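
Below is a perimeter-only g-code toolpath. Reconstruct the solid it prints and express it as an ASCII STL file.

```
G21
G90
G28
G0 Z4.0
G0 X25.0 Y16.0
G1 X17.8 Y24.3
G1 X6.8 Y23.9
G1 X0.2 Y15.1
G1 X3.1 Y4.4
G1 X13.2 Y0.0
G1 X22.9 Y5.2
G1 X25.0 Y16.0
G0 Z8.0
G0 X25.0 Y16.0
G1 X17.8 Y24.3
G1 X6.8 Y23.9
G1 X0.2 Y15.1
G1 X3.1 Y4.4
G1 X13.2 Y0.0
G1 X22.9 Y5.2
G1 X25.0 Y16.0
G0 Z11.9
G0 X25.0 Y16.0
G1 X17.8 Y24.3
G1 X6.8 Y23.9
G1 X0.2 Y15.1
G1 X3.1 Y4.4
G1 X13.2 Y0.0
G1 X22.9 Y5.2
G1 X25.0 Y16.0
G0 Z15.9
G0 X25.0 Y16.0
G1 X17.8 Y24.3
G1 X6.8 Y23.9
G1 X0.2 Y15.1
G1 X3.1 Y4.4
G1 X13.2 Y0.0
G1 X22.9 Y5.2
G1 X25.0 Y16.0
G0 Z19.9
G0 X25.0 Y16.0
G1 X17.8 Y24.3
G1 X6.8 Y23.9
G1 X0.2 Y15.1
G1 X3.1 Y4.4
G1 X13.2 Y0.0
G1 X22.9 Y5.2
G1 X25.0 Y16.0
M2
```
solid part
  facet normal 0.0000 0.0000 -1.0000
    outer loop
      vertex 6.8 23.9 0.0
      vertex 17.8 24.3 0.0
      vertex 25.0 16.0 0.0
    endloop
  endfacet
  facet normal 0.0000 0.0000 -1.0000
    outer loop
      vertex 0.2 15.1 0.0
      vertex 6.8 23.9 0.0
      vertex 25.0 16.0 0.0
    endloop
  endfacet
  facet normal 0.0000 0.0000 -1.0000
    outer loop
      vertex 3.1 4.4 0.0
      vertex 0.2 15.1 0.0
      vertex 25.0 16.0 0.0
    endloop
  endfacet
  facet normal 0.0000 0.0000 -1.0000
    outer loop
      vertex 13.2 0.0 0.0
      vertex 3.1 4.4 0.0
      vertex 25.0 16.0 0.0
    endloop
  endfacet
  facet normal 0.0000 0.0000 -1.0000
    outer loop
      vertex 22.9 5.2 0.0
      vertex 13.2 0.0 0.0
      vertex 25.0 16.0 0.0
    endloop
  endfacet
  facet normal 0.0000 0.0000 1.0000
    outer loop
      vertex 25.0 16.0 19.9
      vertex 17.8 24.3 19.9
      vertex 6.8 23.9 19.9
    endloop
  endfacet
  facet normal 0.0000 0.0000 1.0000
    outer loop
      vertex 25.0 16.0 19.9
      vertex 6.8 23.9 19.9
      vertex 0.2 15.1 19.9
    endloop
  endfacet
  facet normal 0.0000 0.0000 1.0000
    outer loop
      vertex 25.0 16.0 19.9
      vertex 0.2 15.1 19.9
      vertex 3.1 4.4 19.9
    endloop
  endfacet
  facet normal 0.0000 0.0000 1.0000
    outer loop
      vertex 25.0 16.0 19.9
      vertex 3.1 4.4 19.9
      vertex 13.2 0.0 19.9
    endloop
  endfacet
  facet normal 0.0000 0.0000 1.0000
    outer loop
      vertex 25.0 16.0 19.9
      vertex 13.2 0.0 19.9
      vertex 22.9 5.2 19.9
    endloop
  endfacet
  facet normal 0.7554 0.6553 0.0000
    outer loop
      vertex 25.0 16.0 0.0
      vertex 17.8 24.3 0.0
      vertex 17.8 24.3 19.9
    endloop
  endfacet
  facet normal 0.7554 0.6553 0.0000
    outer loop
      vertex 25.0 16.0 0.0
      vertex 17.8 24.3 19.9
      vertex 25.0 16.0 19.9
    endloop
  endfacet
  facet normal -0.0363 0.9993 0.0000
    outer loop
      vertex 17.8 24.3 0.0
      vertex 6.8 23.9 0.0
      vertex 6.8 23.9 19.9
    endloop
  endfacet
  facet normal -0.0363 0.9993 0.0000
    outer loop
      vertex 17.8 24.3 0.0
      vertex 6.8 23.9 19.9
      vertex 17.8 24.3 19.9
    endloop
  endfacet
  facet normal -0.8000 0.6000 0.0000
    outer loop
      vertex 6.8 23.9 0.0
      vertex 0.2 15.1 0.0
      vertex 0.2 15.1 19.9
    endloop
  endfacet
  facet normal -0.8000 0.6000 0.0000
    outer loop
      vertex 6.8 23.9 0.0
      vertex 0.2 15.1 19.9
      vertex 6.8 23.9 19.9
    endloop
  endfacet
  facet normal -0.9652 -0.2616 0.0000
    outer loop
      vertex 0.2 15.1 0.0
      vertex 3.1 4.4 0.0
      vertex 3.1 4.4 19.9
    endloop
  endfacet
  facet normal -0.9652 -0.2616 0.0000
    outer loop
      vertex 0.2 15.1 0.0
      vertex 3.1 4.4 19.9
      vertex 0.2 15.1 19.9
    endloop
  endfacet
  facet normal -0.3994 -0.9168 0.0000
    outer loop
      vertex 3.1 4.4 0.0
      vertex 13.2 0.0 0.0
      vertex 13.2 0.0 19.9
    endloop
  endfacet
  facet normal -0.3994 -0.9168 0.0000
    outer loop
      vertex 3.1 4.4 0.0
      vertex 13.2 0.0 19.9
      vertex 3.1 4.4 19.9
    endloop
  endfacet
  facet normal 0.4725 -0.8813 0.0000
    outer loop
      vertex 13.2 0.0 0.0
      vertex 22.9 5.2 0.0
      vertex 22.9 5.2 19.9
    endloop
  endfacet
  facet normal 0.4725 -0.8813 0.0000
    outer loop
      vertex 13.2 0.0 0.0
      vertex 22.9 5.2 19.9
      vertex 13.2 0.0 19.9
    endloop
  endfacet
  facet normal 0.9816 -0.1909 0.0000
    outer loop
      vertex 22.9 5.2 0.0
      vertex 25.0 16.0 0.0
      vertex 25.0 16.0 19.9
    endloop
  endfacet
  facet normal 0.9816 -0.1909 0.0000
    outer loop
      vertex 22.9 5.2 0.0
      vertex 25.0 16.0 19.9
      vertex 22.9 5.2 19.9
    endloop
  endfacet
endsolid part

The G0 Z moves step by Δz≈4.0 mm. Every layer's G1 loop is the same polygon, so the solid is a straight extrusion of it from z=0 to z≈19.9. Closing with flat bottom and top caps and triangulating gives 24 facets — a regular 7-sided prism (a cylinder approximated with 7 flat sides), circumscribed radius ≈ 12.7 mm, height ≈ 19.9 mm.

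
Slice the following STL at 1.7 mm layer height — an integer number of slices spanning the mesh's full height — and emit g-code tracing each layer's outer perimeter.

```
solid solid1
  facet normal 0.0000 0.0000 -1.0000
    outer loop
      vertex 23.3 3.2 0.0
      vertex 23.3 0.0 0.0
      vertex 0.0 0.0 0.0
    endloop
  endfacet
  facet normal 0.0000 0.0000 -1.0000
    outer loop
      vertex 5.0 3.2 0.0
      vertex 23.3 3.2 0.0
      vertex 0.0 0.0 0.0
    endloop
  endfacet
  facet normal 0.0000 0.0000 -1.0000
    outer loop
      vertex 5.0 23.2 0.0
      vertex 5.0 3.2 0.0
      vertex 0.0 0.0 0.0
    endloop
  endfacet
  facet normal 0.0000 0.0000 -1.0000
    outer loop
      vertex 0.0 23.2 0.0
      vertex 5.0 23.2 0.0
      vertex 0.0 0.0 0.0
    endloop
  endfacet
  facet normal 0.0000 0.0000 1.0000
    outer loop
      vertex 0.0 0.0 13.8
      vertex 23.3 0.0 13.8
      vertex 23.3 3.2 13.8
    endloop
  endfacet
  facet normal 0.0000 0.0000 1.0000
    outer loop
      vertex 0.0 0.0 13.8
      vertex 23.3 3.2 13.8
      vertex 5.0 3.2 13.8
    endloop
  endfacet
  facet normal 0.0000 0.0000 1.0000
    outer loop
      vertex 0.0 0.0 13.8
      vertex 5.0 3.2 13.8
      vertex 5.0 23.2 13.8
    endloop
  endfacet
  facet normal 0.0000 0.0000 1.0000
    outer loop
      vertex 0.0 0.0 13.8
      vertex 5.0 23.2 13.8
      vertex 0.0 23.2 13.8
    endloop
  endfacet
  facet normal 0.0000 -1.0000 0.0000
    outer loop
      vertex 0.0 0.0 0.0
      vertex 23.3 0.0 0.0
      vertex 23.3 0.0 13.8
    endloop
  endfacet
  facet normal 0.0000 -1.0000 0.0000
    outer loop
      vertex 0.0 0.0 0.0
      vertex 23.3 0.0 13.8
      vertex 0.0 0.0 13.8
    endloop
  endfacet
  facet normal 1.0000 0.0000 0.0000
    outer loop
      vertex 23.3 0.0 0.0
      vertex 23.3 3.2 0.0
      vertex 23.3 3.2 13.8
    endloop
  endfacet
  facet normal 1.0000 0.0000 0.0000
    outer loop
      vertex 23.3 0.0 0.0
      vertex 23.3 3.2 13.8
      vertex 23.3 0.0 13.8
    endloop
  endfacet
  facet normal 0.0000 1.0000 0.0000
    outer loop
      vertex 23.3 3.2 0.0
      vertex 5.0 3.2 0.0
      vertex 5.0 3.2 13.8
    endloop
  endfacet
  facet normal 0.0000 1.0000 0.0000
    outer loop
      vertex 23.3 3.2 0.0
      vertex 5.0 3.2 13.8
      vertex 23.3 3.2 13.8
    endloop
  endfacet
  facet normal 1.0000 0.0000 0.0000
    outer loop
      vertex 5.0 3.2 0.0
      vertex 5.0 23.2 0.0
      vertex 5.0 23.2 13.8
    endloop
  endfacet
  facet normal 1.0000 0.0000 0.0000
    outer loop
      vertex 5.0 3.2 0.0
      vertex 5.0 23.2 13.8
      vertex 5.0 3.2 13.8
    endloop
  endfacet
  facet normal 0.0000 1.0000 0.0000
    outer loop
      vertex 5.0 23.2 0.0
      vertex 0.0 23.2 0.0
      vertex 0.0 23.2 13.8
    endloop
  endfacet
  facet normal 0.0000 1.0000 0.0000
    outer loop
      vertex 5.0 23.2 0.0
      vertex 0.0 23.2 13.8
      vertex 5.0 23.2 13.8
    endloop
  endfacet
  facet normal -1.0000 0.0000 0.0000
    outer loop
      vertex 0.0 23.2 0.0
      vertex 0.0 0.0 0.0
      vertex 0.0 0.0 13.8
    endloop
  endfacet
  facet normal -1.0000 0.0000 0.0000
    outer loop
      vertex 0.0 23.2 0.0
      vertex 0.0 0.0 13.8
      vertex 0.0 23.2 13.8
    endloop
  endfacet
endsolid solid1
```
; perimeter-only toolpath
G21 ; units = mm
G90 ; absolute positioning
G28 ; home
; layer 1
G0 Z1.7
G0 X0.0 Y0.0
G1 X23.3 Y0.0
G1 X23.3 Y3.2
G1 X5.0 Y3.2
G1 X5.0 Y23.2
G1 X0.0 Y23.2
G1 X0.0 Y0.0
; layer 2
G0 Z3.5
G0 X0.0 Y0.0
G1 X23.3 Y0.0
G1 X23.3 Y3.2
G1 X5.0 Y3.2
G1 X5.0 Y23.2
G1 X0.0 Y23.2
G1 X0.0 Y0.0
; layer 3
G0 Z5.2
G0 X0.0 Y0.0
G1 X23.3 Y0.0
G1 X23.3 Y3.2
G1 X5.0 Y3.2
G1 X5.0 Y23.2
G1 X0.0 Y23.2
G1 X0.0 Y0.0
; layer 4
G0 Z6.9
G0 X0.0 Y0.0
G1 X23.3 Y0.0
G1 X23.3 Y3.2
G1 X5.0 Y3.2
G1 X5.0 Y23.2
G1 X0.0 Y23.2
G1 X0.0 Y0.0
; layer 5
G0 Z8.6
G0 X0.0 Y0.0
G1 X23.3 Y0.0
G1 X23.3 Y3.2
G1 X5.0 Y3.2
G1 X5.0 Y23.2
G1 X0.0 Y23.2
G1 X0.0 Y0.0
; layer 6
G0 Z10.4
G0 X0.0 Y0.0
G1 X23.3 Y0.0
G1 X23.3 Y3.2
G1 X5.0 Y3.2
G1 X5.0 Y23.2
G1 X0.0 Y23.2
G1 X0.0 Y0.0
; layer 7
G0 Z12.1
G0 X0.0 Y0.0
G1 X23.3 Y0.0
G1 X23.3 Y3.2
G1 X5.0 Y3.2
G1 X5.0 Y23.2
G1 X0.0 Y23.2
G1 X0.0 Y0.0
; layer 8
G0 Z13.8
G0 X0.0 Y0.0
G1 X23.3 Y0.0
G1 X23.3 Y3.2
G1 X5.0 Y3.2
G1 X5.0 Y23.2
G1 X0.0 Y23.2
G1 X0.0 Y0.0
M2 ; end

The solid is an L-shaped prism: outer 23.3 × 23.2 mm, arm thicknesses ≈ 3.2 mm (horizontal) and 5 mm (vertical), extruded 13.8 mm in z. Slicing at Δz = 1.7 mm — 8 equal slices spanning the solid's height, so layer i sits at z = i·h/8 — gives 8 non-empty perimeters. Each is a 6-segment closed polygon; G0 lifts to the layer z and rapids to the start vertex, then G1 traces the edges.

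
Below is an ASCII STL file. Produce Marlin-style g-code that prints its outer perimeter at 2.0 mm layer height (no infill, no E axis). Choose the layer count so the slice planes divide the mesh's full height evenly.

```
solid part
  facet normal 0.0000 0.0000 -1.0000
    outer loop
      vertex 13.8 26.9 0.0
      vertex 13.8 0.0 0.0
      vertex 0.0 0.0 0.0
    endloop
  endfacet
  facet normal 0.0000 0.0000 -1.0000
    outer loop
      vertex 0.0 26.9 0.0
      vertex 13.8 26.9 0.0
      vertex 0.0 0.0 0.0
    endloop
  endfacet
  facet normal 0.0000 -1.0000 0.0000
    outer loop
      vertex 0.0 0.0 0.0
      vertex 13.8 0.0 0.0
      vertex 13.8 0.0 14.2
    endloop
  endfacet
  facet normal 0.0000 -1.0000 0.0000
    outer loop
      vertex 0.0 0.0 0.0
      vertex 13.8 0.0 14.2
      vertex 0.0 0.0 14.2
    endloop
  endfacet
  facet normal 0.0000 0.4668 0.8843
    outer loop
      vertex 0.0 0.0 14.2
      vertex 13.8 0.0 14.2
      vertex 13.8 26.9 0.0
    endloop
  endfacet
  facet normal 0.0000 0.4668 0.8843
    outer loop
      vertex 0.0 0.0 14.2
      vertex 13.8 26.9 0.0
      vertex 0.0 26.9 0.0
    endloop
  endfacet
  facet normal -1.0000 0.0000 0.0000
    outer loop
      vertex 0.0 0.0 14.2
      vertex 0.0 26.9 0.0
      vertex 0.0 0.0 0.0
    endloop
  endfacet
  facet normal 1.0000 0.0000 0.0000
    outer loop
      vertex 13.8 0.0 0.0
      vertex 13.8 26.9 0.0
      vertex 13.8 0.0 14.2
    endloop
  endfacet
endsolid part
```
; perimeter-only toolpath
G21 ; units = mm
G90 ; absolute positioning
G28 ; home
; layer 1
G0 Z2.0
G0 X0.0 Y0.0
G1 X13.8 Y0.0
G1 X13.8 Y23.1
G1 X0.0 Y23.1
G1 X0.0 Y0.0
; layer 2
G0 Z4.1
G0 X0.0 Y0.0
G1 X13.8 Y0.0
G1 X13.8 Y19.2
G1 X0.0 Y19.2
G1 X0.0 Y0.0
; layer 3
G0 Z6.1
G0 X0.0 Y0.0
G1 X13.8 Y0.0
G1 X13.8 Y15.4
G1 X0.0 Y15.4
G1 X0.0 Y0.0
; layer 4
G0 Z8.1
G0 X0.0 Y0.0
G1 X13.8 Y0.0
G1 X13.8 Y11.5
G1 X0.0 Y11.5
G1 X0.0 Y0.0
; layer 5
G0 Z10.1
G0 X0.0 Y0.0
G1 X13.8 Y0.0
G1 X13.8 Y7.7
G1 X0.0 Y7.7
G1 X0.0 Y0.0
; layer 6
G0 Z12.2
G0 X0.0 Y0.0
G1 X13.8 Y0.0
G1 X13.8 Y3.8
G1 X0.0 Y3.8
G1 X0.0 Y0.0
M2 ; end

The solid is a wedge (ramp): 13.8 × 26.9 mm base, rising to 14.2 mm along the y=0 edge and sloping linearly to z=0 at y=26.9. Slicing at Δz = 2.0 mm — 7 equal slices spanning the solid's height, so layer i sits at z = i·h/7 — gives 6 non-empty perimeters. Each is a 4-segment closed polygon; G0 lifts to the layer z and rapids to the start vertex, then G1 traces the edges. The cross-section shrinks linearly with z (the slice at the apex is degenerate and omitted).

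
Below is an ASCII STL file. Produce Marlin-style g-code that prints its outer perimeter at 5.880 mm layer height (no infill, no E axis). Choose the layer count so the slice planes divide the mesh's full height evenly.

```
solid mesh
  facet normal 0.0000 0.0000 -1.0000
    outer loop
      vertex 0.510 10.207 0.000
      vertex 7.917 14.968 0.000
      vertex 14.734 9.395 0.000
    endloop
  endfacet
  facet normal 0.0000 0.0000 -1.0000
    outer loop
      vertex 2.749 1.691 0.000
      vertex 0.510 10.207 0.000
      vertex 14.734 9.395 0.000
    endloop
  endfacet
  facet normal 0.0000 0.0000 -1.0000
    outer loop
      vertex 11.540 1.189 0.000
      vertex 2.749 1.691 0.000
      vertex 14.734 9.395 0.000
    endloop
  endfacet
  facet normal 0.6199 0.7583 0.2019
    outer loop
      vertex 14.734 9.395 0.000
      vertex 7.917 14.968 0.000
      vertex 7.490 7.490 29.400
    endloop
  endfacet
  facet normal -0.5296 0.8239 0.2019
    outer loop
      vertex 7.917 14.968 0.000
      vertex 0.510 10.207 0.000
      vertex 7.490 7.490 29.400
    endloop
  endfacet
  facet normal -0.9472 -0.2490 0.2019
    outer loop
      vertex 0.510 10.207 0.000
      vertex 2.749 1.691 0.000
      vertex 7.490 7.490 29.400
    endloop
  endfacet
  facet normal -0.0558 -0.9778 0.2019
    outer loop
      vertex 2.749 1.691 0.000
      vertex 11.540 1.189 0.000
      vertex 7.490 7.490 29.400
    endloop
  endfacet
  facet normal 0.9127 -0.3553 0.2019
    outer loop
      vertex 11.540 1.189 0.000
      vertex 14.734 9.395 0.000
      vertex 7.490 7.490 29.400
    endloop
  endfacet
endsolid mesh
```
; perimeter-only toolpath
G21 ; units = mm
G90 ; absolute positioning
G28 ; home
; layer 1
G0 Z5.880
G0 X13.285 Y9.014
G1 X7.832 Y13.472
G1 X1.906 Y9.664
G1 X3.697 Y2.851
G1 X10.730 Y2.449
G1 X13.285 Y9.014
; layer 2
G0 Z11.760
G0 X11.836 Y8.633
G1 X7.746 Y11.977
G1 X3.302 Y9.120
G1 X4.645 Y4.011
G1 X9.920 Y3.709
G1 X11.836 Y8.633
; layer 3
G0 Z17.640
G0 X10.388 Y8.252
G1 X7.661 Y10.481
G1 X4.698 Y8.577
G1 X5.594 Y5.170
G1 X9.110 Y4.970
G1 X10.388 Y8.252
; layer 4
G0 Z23.520
G0 X8.939 Y7.871
G1 X7.575 Y8.986
G1 X6.094 Y8.033
G1 X6.542 Y6.330
G1 X8.300 Y6.230
G1 X8.939 Y7.871
M2 ; end

The solid is a regular 5-sided pyramid, base circumscribed radius ≈ 7.49 mm, apex at z ≈ 29.4 mm. Slicing at Δz = 5.880 mm — 5 equal slices spanning the solid's height, so layer i sits at z = i·h/5 — gives 4 non-empty perimeters. Each is a 5-segment closed polygon; G0 lifts to the layer z and rapids to the start vertex, then G1 traces the edges. The cross-section shrinks linearly with z (the slice at the apex is degenerate and omitted).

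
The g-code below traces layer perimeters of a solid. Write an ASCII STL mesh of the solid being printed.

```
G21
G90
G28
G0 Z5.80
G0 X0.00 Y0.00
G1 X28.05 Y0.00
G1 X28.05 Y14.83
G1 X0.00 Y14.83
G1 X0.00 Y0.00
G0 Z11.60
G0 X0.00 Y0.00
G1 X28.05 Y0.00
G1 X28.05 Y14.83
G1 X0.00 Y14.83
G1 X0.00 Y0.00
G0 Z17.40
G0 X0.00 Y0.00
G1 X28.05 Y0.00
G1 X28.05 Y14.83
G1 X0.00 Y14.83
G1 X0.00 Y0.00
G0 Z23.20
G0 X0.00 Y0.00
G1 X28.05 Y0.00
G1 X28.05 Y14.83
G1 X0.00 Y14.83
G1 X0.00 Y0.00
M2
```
solid part
  facet normal 0.0000 0.0000 -1.0000
    outer loop
      vertex 28.05 14.83 0.00
      vertex 28.05 0.00 0.00
      vertex 0.00 0.00 0.00
    endloop
  endfacet
  facet normal 0.0000 0.0000 -1.0000
    outer loop
      vertex 0.00 14.83 0.00
      vertex 28.05 14.83 0.00
      vertex 0.00 0.00 0.00
    endloop
  endfacet
  facet normal 0.0000 0.0000 1.0000
    outer loop
      vertex 0.00 0.00 23.20
      vertex 28.05 0.00 23.20
      vertex 28.05 14.83 23.20
    endloop
  endfacet
  facet normal 0.0000 0.0000 1.0000
    outer loop
      vertex 0.00 0.00 23.20
      vertex 28.05 14.83 23.20
      vertex 0.00 14.83 23.20
    endloop
  endfacet
  facet normal 0.0000 -1.0000 0.0000
    outer loop
      vertex 0.00 0.00 0.00
      vertex 28.05 0.00 0.00
      vertex 28.05 0.00 23.20
    endloop
  endfacet
  facet normal 0.0000 -1.0000 0.0000
    outer loop
      vertex 0.00 0.00 0.00
      vertex 28.05 0.00 23.20
      vertex 0.00 0.00 23.20
    endloop
  endfacet
  facet normal 0.0000 1.0000 0.0000
    outer loop
      vertex 28.05 14.83 23.20
      vertex 28.05 14.83 0.00
      vertex 0.00 14.83 0.00
    endloop
  endfacet
  facet normal 0.0000 1.0000 0.0000
    outer loop
      vertex 0.00 14.83 23.20
      vertex 28.05 14.83 23.20
      vertex 0.00 14.83 0.00
    endloop
  endfacet
  facet normal -1.0000 0.0000 0.0000
    outer loop
      vertex 0.00 14.83 23.20
      vertex 0.00 14.83 0.00
      vertex 0.00 0.00 0.00
    endloop
  endfacet
  facet normal -1.0000 0.0000 0.0000
    outer loop
      vertex 0.00 0.00 23.20
      vertex 0.00 14.83 23.20
      vertex 0.00 0.00 0.00
    endloop
  endfacet
  facet normal 1.0000 0.0000 0.0000
    outer loop
      vertex 28.05 0.00 0.00
      vertex 28.05 14.83 0.00
      vertex 28.05 14.83 23.20
    endloop
  endfacet
  facet normal 1.0000 0.0000 0.0000
    outer loop
      vertex 28.05 0.00 0.00
      vertex 28.05 14.83 23.20
      vertex 28.05 0.00 23.20
    endloop
  endfacet
endsolid part

The G0 Z moves step by Δz≈5.80 mm. Every layer's G1 loop is the same polygon, so the solid is a straight extrusion of it from z=0 to z≈23.2. Closing with flat bottom and top caps and triangulating gives 12 facets — a rectangular box, roughly 28.1 × 14.8 mm footprint and 23.2 mm tall.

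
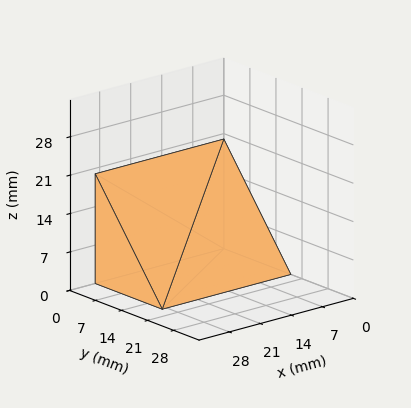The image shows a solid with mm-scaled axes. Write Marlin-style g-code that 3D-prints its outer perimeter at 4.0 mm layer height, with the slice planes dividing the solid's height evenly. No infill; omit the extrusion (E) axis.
Reading the render: the shape is a wedge (ramp): 29 × 18 mm base, rising to 20 mm along the y=0 edge and sloping linearly to z=0 at y=18 (dimensions read to the nearest mm from the axis ticks). For the g-code, the solid's height is divided into equal slices at the stated Δz and each level perimeter traced with G1 moves after a G0 lift.

; perimeter-only toolpath
G21 ; units = mm
G90 ; absolute positioning
G28 ; home
; layer 1
G0 Z4.0
G0 X0.0 Y0.0
G1 X29.0 Y0.0
G1 X29.0 Y14.4
G1 X0.0 Y14.4
G1 X0.0 Y0.0
; layer 2
G0 Z8.0
G0 X0.0 Y0.0
G1 X29.0 Y0.0
G1 X29.0 Y10.8
G1 X0.0 Y10.8
G1 X0.0 Y0.0
; layer 3
G0 Z12.0
G0 X0.0 Y0.0
G1 X29.0 Y0.0
G1 X29.0 Y7.2
G1 X0.0 Y7.2
G1 X0.0 Y0.0
; layer 4
G0 Z16.0
G0 X0.0 Y0.0
G1 X29.0 Y0.0
G1 X29.0 Y3.6
G1 X0.0 Y3.6
G1 X0.0 Y0.0
M2 ; end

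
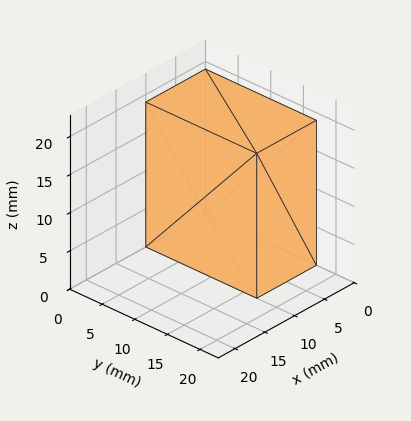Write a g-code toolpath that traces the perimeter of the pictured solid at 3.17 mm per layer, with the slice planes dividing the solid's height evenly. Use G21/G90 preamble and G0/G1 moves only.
Reading the render: the shape is a rectangular box, roughly 10 × 17 mm footprint and 19 mm tall (dimensions read to the nearest mm from the axis ticks). For the g-code, the solid's height is divided into equal slices at the stated Δz and each level perimeter traced with G1 moves after a G0 lift.

; perimeter-only toolpath
G21 ; units = mm
G90 ; absolute positioning
G28 ; home
; layer 1
G0 Z3.17
G0 X0.00 Y0.00
G1 X10.00 Y0.00
G1 X10.00 Y17.00
G1 X0.00 Y17.00
G1 X0.00 Y0.00
; layer 2
G0 Z6.33
G0 X0.00 Y0.00
G1 X10.00 Y0.00
G1 X10.00 Y17.00
G1 X0.00 Y17.00
G1 X0.00 Y0.00
; layer 3
G0 Z9.50
G0 X0.00 Y0.00
G1 X10.00 Y0.00
G1 X10.00 Y17.00
G1 X0.00 Y17.00
G1 X0.00 Y0.00
; layer 4
G0 Z12.67
G0 X0.00 Y0.00
G1 X10.00 Y0.00
G1 X10.00 Y17.00
G1 X0.00 Y17.00
G1 X0.00 Y0.00
; layer 5
G0 Z15.83
G0 X0.00 Y0.00
G1 X10.00 Y0.00
G1 X10.00 Y17.00
G1 X0.00 Y17.00
G1 X0.00 Y0.00
; layer 6
G0 Z19.00
G0 X0.00 Y0.00
G1 X10.00 Y0.00
G1 X10.00 Y17.00
G1 X0.00 Y17.00
G1 X0.00 Y0.00
M2 ; end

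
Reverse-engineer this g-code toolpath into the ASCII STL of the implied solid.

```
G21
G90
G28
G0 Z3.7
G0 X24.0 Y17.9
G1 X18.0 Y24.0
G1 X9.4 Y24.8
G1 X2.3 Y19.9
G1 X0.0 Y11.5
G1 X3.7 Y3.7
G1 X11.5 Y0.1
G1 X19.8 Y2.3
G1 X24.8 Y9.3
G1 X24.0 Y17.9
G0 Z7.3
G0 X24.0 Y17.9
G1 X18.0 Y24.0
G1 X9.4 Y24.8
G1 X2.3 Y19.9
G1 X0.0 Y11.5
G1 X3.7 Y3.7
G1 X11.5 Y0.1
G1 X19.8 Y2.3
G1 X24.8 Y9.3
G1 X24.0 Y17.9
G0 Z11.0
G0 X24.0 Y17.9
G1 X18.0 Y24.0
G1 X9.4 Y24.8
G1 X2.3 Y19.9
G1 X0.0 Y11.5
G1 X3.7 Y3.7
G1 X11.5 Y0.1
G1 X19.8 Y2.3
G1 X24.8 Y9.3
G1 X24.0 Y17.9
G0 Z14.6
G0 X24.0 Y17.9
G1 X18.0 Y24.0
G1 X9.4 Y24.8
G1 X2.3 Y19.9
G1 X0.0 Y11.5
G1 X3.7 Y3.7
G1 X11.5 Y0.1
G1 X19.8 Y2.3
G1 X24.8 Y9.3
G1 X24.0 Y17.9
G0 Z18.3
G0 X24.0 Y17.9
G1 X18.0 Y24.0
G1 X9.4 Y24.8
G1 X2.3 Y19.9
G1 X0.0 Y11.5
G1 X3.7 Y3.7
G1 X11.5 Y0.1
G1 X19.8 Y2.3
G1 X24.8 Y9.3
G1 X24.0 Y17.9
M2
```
solid part
  facet normal 0.0000 0.0000 -1.0000
    outer loop
      vertex 9.4 24.8 0.0
      vertex 18.0 24.0 0.0
      vertex 24.0 17.9 0.0
    endloop
  endfacet
  facet normal 0.0000 0.0000 -1.0000
    outer loop
      vertex 2.3 19.9 0.0
      vertex 9.4 24.8 0.0
      vertex 24.0 17.9 0.0
    endloop
  endfacet
  facet normal 0.0000 0.0000 -1.0000
    outer loop
      vertex 0.0 11.5 0.0
      vertex 2.3 19.9 0.0
      vertex 24.0 17.9 0.0
    endloop
  endfacet
  facet normal 0.0000 0.0000 -1.0000
    outer loop
      vertex 3.7 3.7 0.0
      vertex 0.0 11.5 0.0
      vertex 24.0 17.9 0.0
    endloop
  endfacet
  facet normal 0.0000 0.0000 -1.0000
    outer loop
      vertex 11.5 0.1 0.0
      vertex 3.7 3.7 0.0
      vertex 24.0 17.9 0.0
    endloop
  endfacet
  facet normal 0.0000 0.0000 -1.0000
    outer loop
      vertex 19.8 2.3 0.0
      vertex 11.5 0.1 0.0
      vertex 24.0 17.9 0.0
    endloop
  endfacet
  facet normal 0.0000 0.0000 -1.0000
    outer loop
      vertex 24.8 9.3 0.0
      vertex 19.8 2.3 0.0
      vertex 24.0 17.9 0.0
    endloop
  endfacet
  facet normal 0.0000 0.0000 1.0000
    outer loop
      vertex 24.0 17.9 18.3
      vertex 18.0 24.0 18.3
      vertex 9.4 24.8 18.3
    endloop
  endfacet
  facet normal 0.0000 0.0000 1.0000
    outer loop
      vertex 24.0 17.9 18.3
      vertex 9.4 24.8 18.3
      vertex 2.3 19.9 18.3
    endloop
  endfacet
  facet normal 0.0000 0.0000 1.0000
    outer loop
      vertex 24.0 17.9 18.3
      vertex 2.3 19.9 18.3
      vertex 0.0 11.5 18.3
    endloop
  endfacet
  facet normal 0.0000 0.0000 1.0000
    outer loop
      vertex 24.0 17.9 18.3
      vertex 0.0 11.5 18.3
      vertex 3.7 3.7 18.3
    endloop
  endfacet
  facet normal 0.0000 0.0000 1.0000
    outer loop
      vertex 24.0 17.9 18.3
      vertex 3.7 3.7 18.3
      vertex 11.5 0.1 18.3
    endloop
  endfacet
  facet normal 0.0000 0.0000 1.0000
    outer loop
      vertex 24.0 17.9 18.3
      vertex 11.5 0.1 18.3
      vertex 19.8 2.3 18.3
    endloop
  endfacet
  facet normal 0.0000 0.0000 1.0000
    outer loop
      vertex 24.0 17.9 18.3
      vertex 19.8 2.3 18.3
      vertex 24.8 9.3 18.3
    endloop
  endfacet
  facet normal 0.7129 0.7012 0.0000
    outer loop
      vertex 24.0 17.9 0.0
      vertex 18.0 24.0 0.0
      vertex 18.0 24.0 18.3
    endloop
  endfacet
  facet normal 0.7129 0.7012 0.0000
    outer loop
      vertex 24.0 17.9 0.0
      vertex 18.0 24.0 18.3
      vertex 24.0 17.9 18.3
    endloop
  endfacet
  facet normal 0.0926 0.9957 0.0000
    outer loop
      vertex 18.0 24.0 0.0
      vertex 9.4 24.8 0.0
      vertex 9.4 24.8 18.3
    endloop
  endfacet
  facet normal 0.0926 0.9957 0.0000
    outer loop
      vertex 18.0 24.0 0.0
      vertex 9.4 24.8 18.3
      vertex 18.0 24.0 18.3
    endloop
  endfacet
  facet normal -0.5680 0.8230 0.0000
    outer loop
      vertex 9.4 24.8 0.0
      vertex 2.3 19.9 0.0
      vertex 2.3 19.9 18.3
    endloop
  endfacet
  facet normal -0.5680 0.8230 0.0000
    outer loop
      vertex 9.4 24.8 0.0
      vertex 2.3 19.9 18.3
      vertex 9.4 24.8 18.3
    endloop
  endfacet
  facet normal -0.9645 0.2641 0.0000
    outer loop
      vertex 2.3 19.9 0.0
      vertex 0.0 11.5 0.0
      vertex 0.0 11.5 18.3
    endloop
  endfacet
  facet normal -0.9645 0.2641 0.0000
    outer loop
      vertex 2.3 19.9 0.0
      vertex 0.0 11.5 18.3
      vertex 2.3 19.9 18.3
    endloop
  endfacet
  facet normal -0.9035 -0.4286 0.0000
    outer loop
      vertex 0.0 11.5 0.0
      vertex 3.7 3.7 0.0
      vertex 3.7 3.7 18.3
    endloop
  endfacet
  facet normal -0.9035 -0.4286 0.0000
    outer loop
      vertex 0.0 11.5 0.0
      vertex 3.7 3.7 18.3
      vertex 0.0 11.5 18.3
    endloop
  endfacet
  facet normal -0.4191 -0.9080 0.0000
    outer loop
      vertex 3.7 3.7 0.0
      vertex 11.5 0.1 0.0
      vertex 11.5 0.1 18.3
    endloop
  endfacet
  facet normal -0.4191 -0.9080 0.0000
    outer loop
      vertex 3.7 3.7 0.0
      vertex 11.5 0.1 18.3
      vertex 3.7 3.7 18.3
    endloop
  endfacet
  facet normal 0.2562 -0.9666 0.0000
    outer loop
      vertex 11.5 0.1 0.0
      vertex 19.8 2.3 0.0
      vertex 19.8 2.3 18.3
    endloop
  endfacet
  facet normal 0.2562 -0.9666 0.0000
    outer loop
      vertex 11.5 0.1 0.0
      vertex 19.8 2.3 18.3
      vertex 11.5 0.1 18.3
    endloop
  endfacet
  facet normal 0.8137 -0.5812 0.0000
    outer loop
      vertex 19.8 2.3 0.0
      vertex 24.8 9.3 0.0
      vertex 24.8 9.3 18.3
    endloop
  endfacet
  facet normal 0.8137 -0.5812 0.0000
    outer loop
      vertex 19.8 2.3 0.0
      vertex 24.8 9.3 18.3
      vertex 19.8 2.3 18.3
    endloop
  endfacet
  facet normal 0.9957 0.0926 0.0000
    outer loop
      vertex 24.8 9.3 0.0
      vertex 24.0 17.9 0.0
      vertex 24.0 17.9 18.3
    endloop
  endfacet
  facet normal 0.9957 0.0926 0.0000
    outer loop
      vertex 24.8 9.3 0.0
      vertex 24.0 17.9 18.3
      vertex 24.8 9.3 18.3
    endloop
  endfacet
endsolid part

The G0 Z moves step by Δz≈3.7 mm. Every layer's G1 loop is the same polygon, so the solid is a straight extrusion of it from z=0 to z≈18.3. Closing with flat bottom and top caps and triangulating gives 32 facets — a regular 9-sided prism (a cylinder approximated with 9 flat sides), circumscribed radius ≈ 12.6 mm, height ≈ 18.3 mm.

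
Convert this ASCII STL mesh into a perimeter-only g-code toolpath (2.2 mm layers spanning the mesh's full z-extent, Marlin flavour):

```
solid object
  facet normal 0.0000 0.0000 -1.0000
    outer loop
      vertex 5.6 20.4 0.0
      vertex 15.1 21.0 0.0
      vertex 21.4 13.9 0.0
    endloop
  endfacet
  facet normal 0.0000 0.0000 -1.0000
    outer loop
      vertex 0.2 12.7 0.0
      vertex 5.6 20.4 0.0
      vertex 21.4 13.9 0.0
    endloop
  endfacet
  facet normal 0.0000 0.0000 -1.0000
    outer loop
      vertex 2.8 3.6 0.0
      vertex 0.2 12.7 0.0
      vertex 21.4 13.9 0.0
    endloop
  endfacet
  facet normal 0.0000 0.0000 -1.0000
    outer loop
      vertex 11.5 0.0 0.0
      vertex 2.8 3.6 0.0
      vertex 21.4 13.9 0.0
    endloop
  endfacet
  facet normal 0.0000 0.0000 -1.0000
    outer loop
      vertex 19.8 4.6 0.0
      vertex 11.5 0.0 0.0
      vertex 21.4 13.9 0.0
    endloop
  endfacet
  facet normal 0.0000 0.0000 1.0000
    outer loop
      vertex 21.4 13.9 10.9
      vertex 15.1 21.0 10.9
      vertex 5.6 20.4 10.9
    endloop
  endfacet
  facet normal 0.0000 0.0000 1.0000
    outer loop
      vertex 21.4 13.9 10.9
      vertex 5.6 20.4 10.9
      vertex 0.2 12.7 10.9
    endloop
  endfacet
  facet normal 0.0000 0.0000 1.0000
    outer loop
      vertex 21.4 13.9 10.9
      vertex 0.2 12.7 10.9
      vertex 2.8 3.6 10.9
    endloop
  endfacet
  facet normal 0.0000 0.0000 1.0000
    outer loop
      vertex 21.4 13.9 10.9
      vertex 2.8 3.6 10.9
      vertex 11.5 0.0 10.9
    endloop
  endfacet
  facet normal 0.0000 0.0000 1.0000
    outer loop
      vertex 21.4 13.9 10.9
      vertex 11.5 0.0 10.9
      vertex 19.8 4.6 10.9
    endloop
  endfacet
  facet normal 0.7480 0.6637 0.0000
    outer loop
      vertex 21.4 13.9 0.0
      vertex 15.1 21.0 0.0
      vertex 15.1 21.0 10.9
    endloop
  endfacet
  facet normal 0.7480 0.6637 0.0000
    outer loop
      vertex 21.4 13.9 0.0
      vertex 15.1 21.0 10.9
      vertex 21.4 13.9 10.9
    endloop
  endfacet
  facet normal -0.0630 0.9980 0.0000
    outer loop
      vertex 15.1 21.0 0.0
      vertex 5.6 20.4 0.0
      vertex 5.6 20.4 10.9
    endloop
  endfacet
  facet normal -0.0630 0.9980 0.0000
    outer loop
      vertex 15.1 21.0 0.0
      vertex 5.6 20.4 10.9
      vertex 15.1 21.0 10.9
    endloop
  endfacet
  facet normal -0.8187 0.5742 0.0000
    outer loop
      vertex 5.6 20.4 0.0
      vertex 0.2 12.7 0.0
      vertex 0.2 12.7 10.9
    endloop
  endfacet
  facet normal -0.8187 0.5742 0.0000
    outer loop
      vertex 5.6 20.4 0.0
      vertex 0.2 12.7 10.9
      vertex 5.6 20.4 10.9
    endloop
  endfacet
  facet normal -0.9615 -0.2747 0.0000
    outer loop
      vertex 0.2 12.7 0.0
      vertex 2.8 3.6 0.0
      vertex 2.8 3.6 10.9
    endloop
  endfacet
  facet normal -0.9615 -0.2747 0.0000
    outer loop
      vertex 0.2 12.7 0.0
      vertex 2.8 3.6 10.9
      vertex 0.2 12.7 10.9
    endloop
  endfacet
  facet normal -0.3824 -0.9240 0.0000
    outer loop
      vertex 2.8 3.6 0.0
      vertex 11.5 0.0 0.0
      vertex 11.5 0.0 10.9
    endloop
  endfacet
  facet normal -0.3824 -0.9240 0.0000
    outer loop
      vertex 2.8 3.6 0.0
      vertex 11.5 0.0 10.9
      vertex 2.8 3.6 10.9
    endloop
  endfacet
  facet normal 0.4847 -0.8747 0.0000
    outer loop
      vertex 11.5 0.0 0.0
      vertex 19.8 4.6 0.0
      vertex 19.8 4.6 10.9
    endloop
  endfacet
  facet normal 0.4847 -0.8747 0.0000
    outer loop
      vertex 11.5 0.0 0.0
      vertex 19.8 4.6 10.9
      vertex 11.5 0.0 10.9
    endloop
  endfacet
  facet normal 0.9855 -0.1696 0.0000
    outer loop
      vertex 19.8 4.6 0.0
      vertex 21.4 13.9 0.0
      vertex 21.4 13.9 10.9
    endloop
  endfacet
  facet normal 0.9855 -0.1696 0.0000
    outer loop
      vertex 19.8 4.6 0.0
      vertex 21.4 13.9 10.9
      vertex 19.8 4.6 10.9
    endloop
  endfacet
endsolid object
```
; perimeter-only toolpath
G21 ; units = mm
G90 ; absolute positioning
G28 ; home
; layer 1
G0 Z2.2
G0 X21.4 Y13.9
G1 X15.1 Y21.0
G1 X5.6 Y20.4
G1 X0.2 Y12.7
G1 X2.8 Y3.6
G1 X11.5 Y0.0
G1 X19.8 Y4.6
G1 X21.4 Y13.9
; layer 2
G0 Z4.4
G0 X21.4 Y13.9
G1 X15.1 Y21.0
G1 X5.6 Y20.4
G1 X0.2 Y12.7
G1 X2.8 Y3.6
G1 X11.5 Y0.0
G1 X19.8 Y4.6
G1 X21.4 Y13.9
; layer 3
G0 Z6.5
G0 X21.4 Y13.9
G1 X15.1 Y21.0
G1 X5.6 Y20.4
G1 X0.2 Y12.7
G1 X2.8 Y3.6
G1 X11.5 Y0.0
G1 X19.8 Y4.6
G1 X21.4 Y13.9
; layer 4
G0 Z8.7
G0 X21.4 Y13.9
G1 X15.1 Y21.0
G1 X5.6 Y20.4
G1 X0.2 Y12.7
G1 X2.8 Y3.6
G1 X11.5 Y0.0
G1 X19.8 Y4.6
G1 X21.4 Y13.9
; layer 5
G0 Z10.9
G0 X21.4 Y13.9
G1 X15.1 Y21.0
G1 X5.6 Y20.4
G1 X0.2 Y12.7
G1 X2.8 Y3.6
G1 X11.5 Y0.0
G1 X19.8 Y4.6
G1 X21.4 Y13.9
M2 ; end

The solid is a regular 7-sided prism (a cylinder approximated with 7 flat sides), circumscribed radius ≈ 10.9 mm, height ≈ 10.9 mm. Slicing at Δz = 2.2 mm — 5 equal slices spanning the solid's height, so layer i sits at z = i·h/5 — gives 5 non-empty perimeters. Each is a 7-segment closed polygon; G0 lifts to the layer z and rapids to the start vertex, then G1 traces the edges.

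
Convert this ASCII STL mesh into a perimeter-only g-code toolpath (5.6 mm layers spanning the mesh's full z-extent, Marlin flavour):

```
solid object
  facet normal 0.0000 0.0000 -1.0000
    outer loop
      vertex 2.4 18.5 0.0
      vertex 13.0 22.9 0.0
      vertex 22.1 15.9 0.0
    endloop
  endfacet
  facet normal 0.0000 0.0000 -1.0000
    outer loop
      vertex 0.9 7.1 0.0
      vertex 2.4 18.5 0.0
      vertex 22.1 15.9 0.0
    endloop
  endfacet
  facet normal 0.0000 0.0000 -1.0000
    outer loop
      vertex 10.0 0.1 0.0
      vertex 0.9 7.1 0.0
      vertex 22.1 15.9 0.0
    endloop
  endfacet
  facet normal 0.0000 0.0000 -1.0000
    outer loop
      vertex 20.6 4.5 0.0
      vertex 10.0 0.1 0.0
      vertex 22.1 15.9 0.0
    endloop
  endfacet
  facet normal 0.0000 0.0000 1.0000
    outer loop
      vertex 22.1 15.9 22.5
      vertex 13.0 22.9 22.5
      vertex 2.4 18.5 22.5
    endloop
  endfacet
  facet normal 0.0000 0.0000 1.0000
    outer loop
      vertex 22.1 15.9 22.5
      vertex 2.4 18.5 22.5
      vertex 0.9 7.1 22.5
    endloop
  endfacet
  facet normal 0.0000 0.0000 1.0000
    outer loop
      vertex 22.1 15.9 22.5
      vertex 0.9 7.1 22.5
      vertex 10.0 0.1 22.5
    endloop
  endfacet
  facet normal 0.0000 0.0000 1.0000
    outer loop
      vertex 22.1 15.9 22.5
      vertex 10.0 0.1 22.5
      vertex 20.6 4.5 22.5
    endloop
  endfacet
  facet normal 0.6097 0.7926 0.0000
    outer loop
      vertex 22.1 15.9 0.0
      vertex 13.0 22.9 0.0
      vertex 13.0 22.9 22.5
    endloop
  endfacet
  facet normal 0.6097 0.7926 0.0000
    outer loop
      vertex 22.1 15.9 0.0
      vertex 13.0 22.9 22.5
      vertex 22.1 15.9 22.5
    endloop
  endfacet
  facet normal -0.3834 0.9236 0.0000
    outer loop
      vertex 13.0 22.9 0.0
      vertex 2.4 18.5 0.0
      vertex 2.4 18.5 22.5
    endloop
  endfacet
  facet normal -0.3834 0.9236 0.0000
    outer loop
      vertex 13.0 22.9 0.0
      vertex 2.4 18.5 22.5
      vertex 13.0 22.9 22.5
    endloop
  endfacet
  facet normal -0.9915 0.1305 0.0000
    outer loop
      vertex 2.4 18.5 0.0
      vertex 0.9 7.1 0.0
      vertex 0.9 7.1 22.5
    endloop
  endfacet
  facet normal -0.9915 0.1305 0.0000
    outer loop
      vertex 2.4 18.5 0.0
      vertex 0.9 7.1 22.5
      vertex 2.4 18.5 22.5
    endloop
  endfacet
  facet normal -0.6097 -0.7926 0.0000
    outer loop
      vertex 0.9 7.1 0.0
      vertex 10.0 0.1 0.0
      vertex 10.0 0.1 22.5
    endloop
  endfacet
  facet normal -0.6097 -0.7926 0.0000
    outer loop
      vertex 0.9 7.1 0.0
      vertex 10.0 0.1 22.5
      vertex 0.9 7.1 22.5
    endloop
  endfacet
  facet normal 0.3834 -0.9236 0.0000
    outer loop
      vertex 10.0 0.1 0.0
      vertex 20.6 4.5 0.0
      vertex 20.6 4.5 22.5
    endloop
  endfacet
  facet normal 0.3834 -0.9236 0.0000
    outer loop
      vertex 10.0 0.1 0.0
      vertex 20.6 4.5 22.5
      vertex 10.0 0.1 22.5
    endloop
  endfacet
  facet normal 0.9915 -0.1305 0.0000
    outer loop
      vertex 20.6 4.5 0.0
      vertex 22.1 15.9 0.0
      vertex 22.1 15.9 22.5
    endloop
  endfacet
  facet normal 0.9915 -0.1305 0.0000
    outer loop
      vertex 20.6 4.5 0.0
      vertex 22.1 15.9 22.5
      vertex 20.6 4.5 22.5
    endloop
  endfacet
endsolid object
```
; perimeter-only toolpath
G21 ; units = mm
G90 ; absolute positioning
G28 ; home
; layer 1
G0 Z5.6
G0 X22.1 Y15.9
G1 X13.0 Y22.9
G1 X2.4 Y18.5
G1 X0.9 Y7.1
G1 X10.0 Y0.1
G1 X20.6 Y4.5
G1 X22.1 Y15.9
; layer 2
G0 Z11.2
G0 X22.1 Y15.9
G1 X13.0 Y22.9
G1 X2.4 Y18.5
G1 X0.9 Y7.1
G1 X10.0 Y0.1
G1 X20.6 Y4.5
G1 X22.1 Y15.9
; layer 3
G0 Z16.9
G0 X22.1 Y15.9
G1 X13.0 Y22.9
G1 X2.4 Y18.5
G1 X0.9 Y7.1
G1 X10.0 Y0.1
G1 X20.6 Y4.5
G1 X22.1 Y15.9
; layer 4
G0 Z22.5
G0 X22.1 Y15.9
G1 X13.0 Y22.9
G1 X2.4 Y18.5
G1 X0.9 Y7.1
G1 X10.0 Y0.1
G1 X20.6 Y4.5
G1 X22.1 Y15.9
M2 ; end

The solid is a regular 6-sided prism (a cylinder approximated with 6 flat sides), circumscribed radius ≈ 11.5 mm, height ≈ 22.5 mm. Slicing at Δz = 5.6 mm — 4 equal slices spanning the solid's height, so layer i sits at z = i·h/4 — gives 4 non-empty perimeters. Each is a 6-segment closed polygon; G0 lifts to the layer z and rapids to the start vertex, then G1 traces the edges.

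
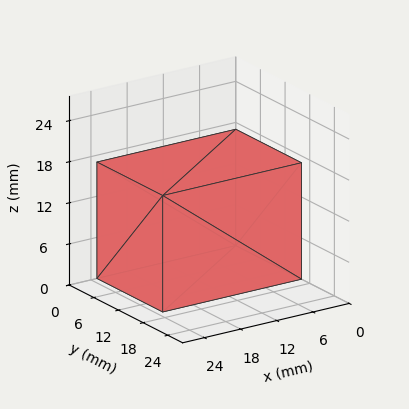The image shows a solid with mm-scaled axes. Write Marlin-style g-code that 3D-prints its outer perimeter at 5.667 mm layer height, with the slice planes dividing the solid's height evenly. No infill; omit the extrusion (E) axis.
Reading the render: the shape is a rectangular box, roughly 23 × 16 mm footprint and 17 mm tall (dimensions read to the nearest mm from the axis ticks). For the g-code, the solid's height is divided into equal slices at the stated Δz and each level perimeter traced with G1 moves after a G0 lift.

; perimeter-only toolpath
G21 ; units = mm
G90 ; absolute positioning
G28 ; home
; layer 1
G0 Z5.667
G0 X0.000 Y0.000
G1 X23.000 Y0.000
G1 X23.000 Y16.000
G1 X0.000 Y16.000
G1 X0.000 Y0.000
; layer 2
G0 Z11.333
G0 X0.000 Y0.000
G1 X23.000 Y0.000
G1 X23.000 Y16.000
G1 X0.000 Y16.000
G1 X0.000 Y0.000
; layer 3
G0 Z17.000
G0 X0.000 Y0.000
G1 X23.000 Y0.000
G1 X23.000 Y16.000
G1 X0.000 Y16.000
G1 X0.000 Y0.000
M2 ; end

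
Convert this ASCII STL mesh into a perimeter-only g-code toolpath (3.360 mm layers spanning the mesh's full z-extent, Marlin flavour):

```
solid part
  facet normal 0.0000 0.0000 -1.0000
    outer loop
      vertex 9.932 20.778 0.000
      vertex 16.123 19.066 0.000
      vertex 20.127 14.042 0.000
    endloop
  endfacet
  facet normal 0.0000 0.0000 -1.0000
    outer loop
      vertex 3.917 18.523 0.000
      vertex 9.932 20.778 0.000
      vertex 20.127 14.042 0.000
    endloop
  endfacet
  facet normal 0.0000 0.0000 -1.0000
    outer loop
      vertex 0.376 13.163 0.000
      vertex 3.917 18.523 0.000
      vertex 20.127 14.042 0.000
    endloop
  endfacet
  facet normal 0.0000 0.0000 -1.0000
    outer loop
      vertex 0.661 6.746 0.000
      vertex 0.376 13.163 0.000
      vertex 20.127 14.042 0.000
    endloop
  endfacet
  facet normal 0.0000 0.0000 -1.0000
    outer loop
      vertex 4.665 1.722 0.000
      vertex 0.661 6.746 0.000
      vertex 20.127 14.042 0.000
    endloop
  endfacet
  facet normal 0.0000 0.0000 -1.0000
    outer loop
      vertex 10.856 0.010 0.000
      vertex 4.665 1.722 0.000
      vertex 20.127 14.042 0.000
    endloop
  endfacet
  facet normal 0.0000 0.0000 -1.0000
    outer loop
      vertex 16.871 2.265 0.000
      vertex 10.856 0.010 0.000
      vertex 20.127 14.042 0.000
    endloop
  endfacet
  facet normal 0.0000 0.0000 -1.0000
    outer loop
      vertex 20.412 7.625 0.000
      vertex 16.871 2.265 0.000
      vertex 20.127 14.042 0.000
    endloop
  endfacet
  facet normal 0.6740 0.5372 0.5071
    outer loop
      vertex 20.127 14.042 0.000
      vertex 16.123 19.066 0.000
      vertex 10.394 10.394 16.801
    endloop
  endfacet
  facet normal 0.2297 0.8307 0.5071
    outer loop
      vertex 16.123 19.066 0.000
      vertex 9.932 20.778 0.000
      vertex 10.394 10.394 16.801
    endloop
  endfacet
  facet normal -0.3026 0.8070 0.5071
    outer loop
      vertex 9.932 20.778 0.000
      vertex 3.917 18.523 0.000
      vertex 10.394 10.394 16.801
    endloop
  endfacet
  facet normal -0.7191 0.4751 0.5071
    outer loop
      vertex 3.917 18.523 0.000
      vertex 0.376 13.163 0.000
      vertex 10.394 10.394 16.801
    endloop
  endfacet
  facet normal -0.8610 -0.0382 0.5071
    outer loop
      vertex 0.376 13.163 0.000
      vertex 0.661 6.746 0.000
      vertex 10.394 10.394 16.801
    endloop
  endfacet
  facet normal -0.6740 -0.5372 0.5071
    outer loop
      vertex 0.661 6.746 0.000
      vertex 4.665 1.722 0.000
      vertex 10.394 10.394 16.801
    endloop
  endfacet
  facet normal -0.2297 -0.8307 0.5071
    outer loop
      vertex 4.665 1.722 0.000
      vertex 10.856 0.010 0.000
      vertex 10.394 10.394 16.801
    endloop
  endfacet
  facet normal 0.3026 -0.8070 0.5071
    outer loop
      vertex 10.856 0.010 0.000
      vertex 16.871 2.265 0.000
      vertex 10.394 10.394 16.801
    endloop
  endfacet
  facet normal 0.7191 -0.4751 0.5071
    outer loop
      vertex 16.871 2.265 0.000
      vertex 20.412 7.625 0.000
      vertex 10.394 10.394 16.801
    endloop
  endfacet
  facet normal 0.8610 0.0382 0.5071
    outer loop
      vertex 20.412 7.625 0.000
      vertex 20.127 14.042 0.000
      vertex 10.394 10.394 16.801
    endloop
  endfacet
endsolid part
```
; perimeter-only toolpath
G21 ; units = mm
G90 ; absolute positioning
G28 ; home
; layer 1
G0 Z3.360
G0 X18.180 Y13.312
G1 X14.977 Y17.332
G1 X10.024 Y18.701
G1 X5.212 Y16.897
G1 X2.380 Y12.609
G1 X2.608 Y7.476
G1 X5.811 Y3.456
G1 X10.764 Y2.087
G1 X15.576 Y3.891
G1 X18.408 Y8.179
G1 X18.180 Y13.312
; layer 2
G0 Z6.720
G0 X16.234 Y12.583
G1 X13.831 Y15.597
G1 X10.117 Y16.624
G1 X6.508 Y15.271
G1 X4.383 Y12.055
G1 X4.554 Y8.205
G1 X6.957 Y5.191
G1 X10.671 Y4.164
G1 X14.280 Y5.517
G1 X16.405 Y8.733
G1 X16.234 Y12.583
; layer 3
G0 Z10.081
G0 X14.287 Y11.853
G1 X12.686 Y13.863
G1 X10.209 Y14.548
G1 X7.803 Y13.646
G1 X6.387 Y11.502
G1 X6.501 Y8.935
G1 X8.102 Y6.925
G1 X10.579 Y6.240
G1 X12.985 Y7.142
G1 X14.401 Y9.286
G1 X14.287 Y11.853
; layer 4
G0 Z13.441
G0 X12.341 Y11.124
G1 X11.540 Y12.128
G1 X10.302 Y12.471
G1 X9.099 Y12.020
G1 X8.390 Y10.948
G1 X8.447 Y9.664
G1 X9.248 Y8.660
G1 X10.486 Y8.317
G1 X11.689 Y8.768
G1 X12.398 Y9.840
G1 X12.341 Y11.124
M2 ; end

The solid is a regular 10-sided pyramid, base circumscribed radius ≈ 10.4 mm, apex at z ≈ 16.8 mm. Slicing at Δz = 3.360 mm — 5 equal slices spanning the solid's height, so layer i sits at z = i·h/5 — gives 4 non-empty perimeters. Each is a 10-segment closed polygon; G0 lifts to the layer z and rapids to the start vertex, then G1 traces the edges. The cross-section shrinks linearly with z (the slice at the apex is degenerate and omitted).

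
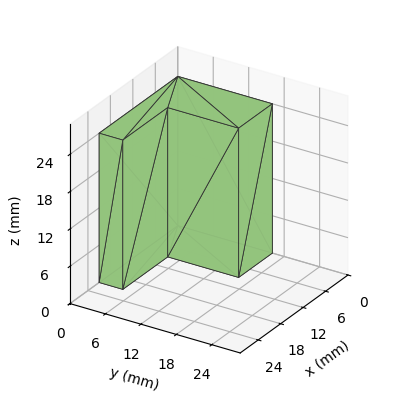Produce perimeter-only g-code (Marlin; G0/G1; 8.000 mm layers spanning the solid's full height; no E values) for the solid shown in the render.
Reading the render: the shape is an L-shaped prism: outer 21 × 16 mm, arm thicknesses ≈ 4 mm (horizontal) and 9 mm (vertical), extruded 24 mm in z (dimensions read to the nearest mm from the axis ticks). For the g-code, the solid's height is divided into equal slices at the stated Δz and each level perimeter traced with G1 moves after a G0 lift.

; perimeter-only toolpath
G21 ; units = mm
G90 ; absolute positioning
G28 ; home
; layer 1
G0 Z8.000
G0 X0.000 Y0.000
G1 X21.000 Y0.000
G1 X21.000 Y4.000
G1 X9.000 Y4.000
G1 X9.000 Y16.000
G1 X0.000 Y16.000
G1 X0.000 Y0.000
; layer 2
G0 Z16.000
G0 X0.000 Y0.000
G1 X21.000 Y0.000
G1 X21.000 Y4.000
G1 X9.000 Y4.000
G1 X9.000 Y16.000
G1 X0.000 Y16.000
G1 X0.000 Y0.000
; layer 3
G0 Z24.000
G0 X0.000 Y0.000
G1 X21.000 Y0.000
G1 X21.000 Y4.000
G1 X9.000 Y4.000
G1 X9.000 Y16.000
G1 X0.000 Y16.000
G1 X0.000 Y0.000
M2 ; end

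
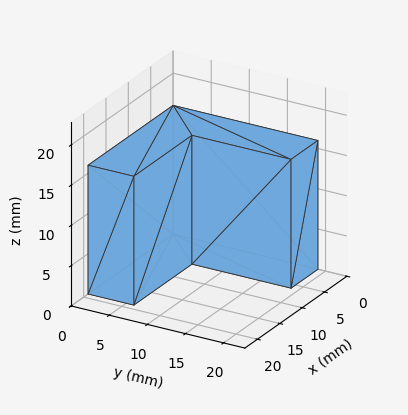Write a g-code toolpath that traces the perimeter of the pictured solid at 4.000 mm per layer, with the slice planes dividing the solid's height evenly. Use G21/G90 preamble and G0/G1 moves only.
Reading the render: the shape is an L-shaped prism: outer 19 × 19 mm, arm thicknesses ≈ 6 mm (horizontal) and 6 mm (vertical), extruded 16 mm in z (dimensions read to the nearest mm from the axis ticks). For the g-code, the solid's height is divided into equal slices at the stated Δz and each level perimeter traced with G1 moves after a G0 lift.

; perimeter-only toolpath
G21 ; units = mm
G90 ; absolute positioning
G28 ; home
; layer 1
G0 Z4.000
G0 X0.000 Y0.000
G1 X19.000 Y0.000
G1 X19.000 Y6.000
G1 X6.000 Y6.000
G1 X6.000 Y19.000
G1 X0.000 Y19.000
G1 X0.000 Y0.000
; layer 2
G0 Z8.000
G0 X0.000 Y0.000
G1 X19.000 Y0.000
G1 X19.000 Y6.000
G1 X6.000 Y6.000
G1 X6.000 Y19.000
G1 X0.000 Y19.000
G1 X0.000 Y0.000
; layer 3
G0 Z12.000
G0 X0.000 Y0.000
G1 X19.000 Y0.000
G1 X19.000 Y6.000
G1 X6.000 Y6.000
G1 X6.000 Y19.000
G1 X0.000 Y19.000
G1 X0.000 Y0.000
; layer 4
G0 Z16.000
G0 X0.000 Y0.000
G1 X19.000 Y0.000
G1 X19.000 Y6.000
G1 X6.000 Y6.000
G1 X6.000 Y19.000
G1 X0.000 Y19.000
G1 X0.000 Y0.000
M2 ; end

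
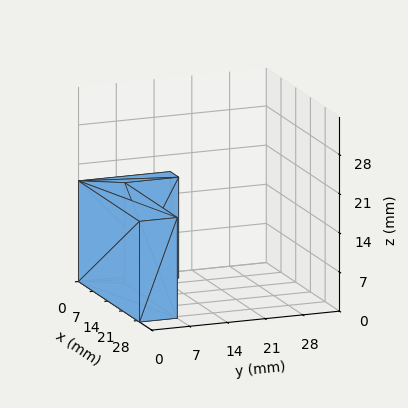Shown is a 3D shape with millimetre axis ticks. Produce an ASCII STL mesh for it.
Reading the render: the shape is an L-shaped prism: outer 29 × 17 mm, arm thicknesses ≈ 7 mm (horizontal) and 4 mm (vertical), extruded 18 mm in z (dimensions read to the nearest mm from the axis ticks). For the STL, each face is triangulated and given an outward normal.

solid part
  facet normal 0.0000 0.0000 -1.0000
    outer loop
      vertex 29.00 7.00 0.00
      vertex 29.00 0.00 0.00
      vertex 0.00 0.00 0.00
    endloop
  endfacet
  facet normal 0.0000 0.0000 -1.0000
    outer loop
      vertex 4.00 7.00 0.00
      vertex 29.00 7.00 0.00
      vertex 0.00 0.00 0.00
    endloop
  endfacet
  facet normal 0.0000 0.0000 -1.0000
    outer loop
      vertex 4.00 17.00 0.00
      vertex 4.00 7.00 0.00
      vertex 0.00 0.00 0.00
    endloop
  endfacet
  facet normal 0.0000 0.0000 -1.0000
    outer loop
      vertex 0.00 17.00 0.00
      vertex 4.00 17.00 0.00
      vertex 0.00 0.00 0.00
    endloop
  endfacet
  facet normal 0.0000 0.0000 1.0000
    outer loop
      vertex 0.00 0.00 18.00
      vertex 29.00 0.00 18.00
      vertex 29.00 7.00 18.00
    endloop
  endfacet
  facet normal 0.0000 0.0000 1.0000
    outer loop
      vertex 0.00 0.00 18.00
      vertex 29.00 7.00 18.00
      vertex 4.00 7.00 18.00
    endloop
  endfacet
  facet normal 0.0000 0.0000 1.0000
    outer loop
      vertex 0.00 0.00 18.00
      vertex 4.00 7.00 18.00
      vertex 4.00 17.00 18.00
    endloop
  endfacet
  facet normal 0.0000 0.0000 1.0000
    outer loop
      vertex 0.00 0.00 18.00
      vertex 4.00 17.00 18.00
      vertex 0.00 17.00 18.00
    endloop
  endfacet
  facet normal 0.0000 -1.0000 0.0000
    outer loop
      vertex 0.00 0.00 0.00
      vertex 29.00 0.00 0.00
      vertex 29.00 0.00 18.00
    endloop
  endfacet
  facet normal 0.0000 -1.0000 0.0000
    outer loop
      vertex 0.00 0.00 0.00
      vertex 29.00 0.00 18.00
      vertex 0.00 0.00 18.00
    endloop
  endfacet
  facet normal 1.0000 0.0000 0.0000
    outer loop
      vertex 29.00 0.00 0.00
      vertex 29.00 7.00 0.00
      vertex 29.00 7.00 18.00
    endloop
  endfacet
  facet normal 1.0000 0.0000 0.0000
    outer loop
      vertex 29.00 0.00 0.00
      vertex 29.00 7.00 18.00
      vertex 29.00 0.00 18.00
    endloop
  endfacet
  facet normal 0.0000 1.0000 0.0000
    outer loop
      vertex 29.00 7.00 0.00
      vertex 4.00 7.00 0.00
      vertex 4.00 7.00 18.00
    endloop
  endfacet
  facet normal 0.0000 1.0000 0.0000
    outer loop
      vertex 29.00 7.00 0.00
      vertex 4.00 7.00 18.00
      vertex 29.00 7.00 18.00
    endloop
  endfacet
  facet normal 1.0000 0.0000 0.0000
    outer loop
      vertex 4.00 7.00 0.00
      vertex 4.00 17.00 0.00
      vertex 4.00 17.00 18.00
    endloop
  endfacet
  facet normal 1.0000 0.0000 0.0000
    outer loop
      vertex 4.00 7.00 0.00
      vertex 4.00 17.00 18.00
      vertex 4.00 7.00 18.00
    endloop
  endfacet
  facet normal 0.0000 1.0000 0.0000
    outer loop
      vertex 4.00 17.00 0.00
      vertex 0.00 17.00 0.00
      vertex 0.00 17.00 18.00
    endloop
  endfacet
  facet normal 0.0000 1.0000 0.0000
    outer loop
      vertex 4.00 17.00 0.00
      vertex 0.00 17.00 18.00
      vertex 4.00 17.00 18.00
    endloop
  endfacet
  facet normal -1.0000 0.0000 0.0000
    outer loop
      vertex 0.00 17.00 0.00
      vertex 0.00 0.00 0.00
      vertex 0.00 0.00 18.00
    endloop
  endfacet
  facet normal -1.0000 0.0000 0.0000
    outer loop
      vertex 0.00 17.00 0.00
      vertex 0.00 0.00 18.00
      vertex 0.00 17.00 18.00
    endloop
  endfacet
endsolid part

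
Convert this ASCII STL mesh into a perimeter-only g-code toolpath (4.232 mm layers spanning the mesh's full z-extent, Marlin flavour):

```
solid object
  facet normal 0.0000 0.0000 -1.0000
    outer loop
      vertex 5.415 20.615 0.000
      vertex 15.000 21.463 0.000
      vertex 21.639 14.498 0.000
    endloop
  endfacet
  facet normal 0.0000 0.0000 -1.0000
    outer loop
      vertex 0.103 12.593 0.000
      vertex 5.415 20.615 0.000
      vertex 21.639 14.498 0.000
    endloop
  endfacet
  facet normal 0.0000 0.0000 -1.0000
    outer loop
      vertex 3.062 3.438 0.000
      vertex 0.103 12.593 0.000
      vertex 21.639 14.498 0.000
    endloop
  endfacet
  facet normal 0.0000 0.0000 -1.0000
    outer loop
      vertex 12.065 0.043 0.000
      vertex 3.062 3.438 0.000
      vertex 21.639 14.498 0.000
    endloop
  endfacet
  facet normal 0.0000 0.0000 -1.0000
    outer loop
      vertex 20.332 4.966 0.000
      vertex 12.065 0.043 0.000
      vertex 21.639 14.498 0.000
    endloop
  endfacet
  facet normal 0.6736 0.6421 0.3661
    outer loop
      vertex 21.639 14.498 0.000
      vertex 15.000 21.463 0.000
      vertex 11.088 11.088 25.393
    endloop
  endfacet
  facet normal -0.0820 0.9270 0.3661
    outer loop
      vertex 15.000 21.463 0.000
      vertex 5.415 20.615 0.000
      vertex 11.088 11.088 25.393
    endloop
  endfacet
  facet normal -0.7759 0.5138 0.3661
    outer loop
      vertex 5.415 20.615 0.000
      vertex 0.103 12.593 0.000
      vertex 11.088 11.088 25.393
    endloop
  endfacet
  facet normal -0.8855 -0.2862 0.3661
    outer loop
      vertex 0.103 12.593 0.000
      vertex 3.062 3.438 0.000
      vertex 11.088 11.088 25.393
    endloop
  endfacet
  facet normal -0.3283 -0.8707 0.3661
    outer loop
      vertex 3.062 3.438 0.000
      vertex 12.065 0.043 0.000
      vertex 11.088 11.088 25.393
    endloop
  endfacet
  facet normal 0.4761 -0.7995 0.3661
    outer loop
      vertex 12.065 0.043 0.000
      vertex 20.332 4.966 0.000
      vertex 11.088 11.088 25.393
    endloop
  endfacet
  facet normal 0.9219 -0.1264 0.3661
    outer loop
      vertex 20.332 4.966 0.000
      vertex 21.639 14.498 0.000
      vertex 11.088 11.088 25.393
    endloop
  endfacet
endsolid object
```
; perimeter-only toolpath
G21 ; units = mm
G90 ; absolute positioning
G28 ; home
; layer 1
G0 Z4.232
G0 X19.880 Y13.930
G1 X14.348 Y19.734
G1 X6.361 Y19.027
G1 X1.934 Y12.342
G1 X4.400 Y4.713
G1 X11.902 Y1.884
G1 X18.791 Y5.986
G1 X19.880 Y13.930
; layer 2
G0 Z8.464
G0 X18.122 Y13.361
G1 X13.696 Y18.005
G1 X7.306 Y17.439
G1 X3.765 Y12.091
G1 X5.737 Y5.988
G1 X11.739 Y3.725
G1 X17.251 Y7.007
G1 X18.122 Y13.361
; layer 3
G0 Z12.697
G0 X16.363 Y12.793
G1 X13.044 Y16.276
G1 X8.252 Y15.851
G1 X5.595 Y11.840
G1 X7.075 Y7.263
G1 X11.576 Y5.565
G1 X15.710 Y8.027
G1 X16.363 Y12.793
; layer 4
G0 Z16.929
G0 X14.605 Y12.225
G1 X12.392 Y14.546
G1 X9.197 Y14.264
G1 X7.426 Y11.590
G1 X8.413 Y8.538
G1 X11.414 Y7.406
G1 X14.169 Y9.047
G1 X14.605 Y12.225
; layer 5
G0 Z21.161
G0 X12.846 Y11.656
G1 X11.740 Y12.817
G1 X10.143 Y12.676
G1 X9.257 Y11.339
G1 X9.750 Y9.813
G1 X11.251 Y9.247
G1 X12.629 Y10.068
G1 X12.846 Y11.656
M2 ; end

The solid is a regular 7-sided pyramid, base circumscribed radius ≈ 11.1 mm, apex at z ≈ 25.4 mm. Slicing at Δz = 4.232 mm — 6 equal slices spanning the solid's height, so layer i sits at z = i·h/6 — gives 5 non-empty perimeters. Each is a 7-segment closed polygon; G0 lifts to the layer z and rapids to the start vertex, then G1 traces the edges. The cross-section shrinks linearly with z (the slice at the apex is degenerate and omitted).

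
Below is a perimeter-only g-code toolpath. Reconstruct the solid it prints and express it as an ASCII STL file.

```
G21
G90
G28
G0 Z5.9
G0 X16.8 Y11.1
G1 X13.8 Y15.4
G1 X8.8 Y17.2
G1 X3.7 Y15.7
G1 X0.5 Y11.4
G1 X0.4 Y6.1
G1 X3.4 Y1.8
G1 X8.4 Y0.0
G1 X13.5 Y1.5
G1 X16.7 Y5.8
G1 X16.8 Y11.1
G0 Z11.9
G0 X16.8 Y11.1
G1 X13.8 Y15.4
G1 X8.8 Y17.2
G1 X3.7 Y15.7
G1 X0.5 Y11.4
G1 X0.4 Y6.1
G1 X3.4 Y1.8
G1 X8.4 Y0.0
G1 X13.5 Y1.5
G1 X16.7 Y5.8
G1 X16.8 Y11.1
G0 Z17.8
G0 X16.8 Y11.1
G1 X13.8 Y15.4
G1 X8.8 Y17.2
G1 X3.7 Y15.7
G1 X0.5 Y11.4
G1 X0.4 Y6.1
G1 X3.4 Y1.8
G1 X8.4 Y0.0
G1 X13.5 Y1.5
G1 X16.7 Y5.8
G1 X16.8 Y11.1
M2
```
solid part
  facet normal 0.0000 0.0000 -1.0000
    outer loop
      vertex 8.8 17.2 0.0
      vertex 13.8 15.4 0.0
      vertex 16.8 11.1 0.0
    endloop
  endfacet
  facet normal 0.0000 0.0000 -1.0000
    outer loop
      vertex 3.7 15.7 0.0
      vertex 8.8 17.2 0.0
      vertex 16.8 11.1 0.0
    endloop
  endfacet
  facet normal 0.0000 0.0000 -1.0000
    outer loop
      vertex 0.5 11.4 0.0
      vertex 3.7 15.7 0.0
      vertex 16.8 11.1 0.0
    endloop
  endfacet
  facet normal 0.0000 0.0000 -1.0000
    outer loop
      vertex 0.4 6.1 0.0
      vertex 0.5 11.4 0.0
      vertex 16.8 11.1 0.0
    endloop
  endfacet
  facet normal 0.0000 0.0000 -1.0000
    outer loop
      vertex 3.4 1.8 0.0
      vertex 0.4 6.1 0.0
      vertex 16.8 11.1 0.0
    endloop
  endfacet
  facet normal 0.0000 0.0000 -1.0000
    outer loop
      vertex 8.4 0.0 0.0
      vertex 3.4 1.8 0.0
      vertex 16.8 11.1 0.0
    endloop
  endfacet
  facet normal 0.0000 0.0000 -1.0000
    outer loop
      vertex 13.5 1.5 0.0
      vertex 8.4 0.0 0.0
      vertex 16.8 11.1 0.0
    endloop
  endfacet
  facet normal 0.0000 0.0000 -1.0000
    outer loop
      vertex 16.7 5.8 0.0
      vertex 13.5 1.5 0.0
      vertex 16.8 11.1 0.0
    endloop
  endfacet
  facet normal 0.0000 0.0000 1.0000
    outer loop
      vertex 16.8 11.1 17.8
      vertex 13.8 15.4 17.8
      vertex 8.8 17.2 17.8
    endloop
  endfacet
  facet normal 0.0000 0.0000 1.0000
    outer loop
      vertex 16.8 11.1 17.8
      vertex 8.8 17.2 17.8
      vertex 3.7 15.7 17.8
    endloop
  endfacet
  facet normal 0.0000 0.0000 1.0000
    outer loop
      vertex 16.8 11.1 17.8
      vertex 3.7 15.7 17.8
      vertex 0.5 11.4 17.8
    endloop
  endfacet
  facet normal 0.0000 0.0000 1.0000
    outer loop
      vertex 16.8 11.1 17.8
      vertex 0.5 11.4 17.8
      vertex 0.4 6.1 17.8
    endloop
  endfacet
  facet normal 0.0000 0.0000 1.0000
    outer loop
      vertex 16.8 11.1 17.8
      vertex 0.4 6.1 17.8
      vertex 3.4 1.8 17.8
    endloop
  endfacet
  facet normal 0.0000 0.0000 1.0000
    outer loop
      vertex 16.8 11.1 17.8
      vertex 3.4 1.8 17.8
      vertex 8.4 0.0 17.8
    endloop
  endfacet
  facet normal 0.0000 0.0000 1.0000
    outer loop
      vertex 16.8 11.1 17.8
      vertex 8.4 0.0 17.8
      vertex 13.5 1.5 17.8
    endloop
  endfacet
  facet normal 0.0000 0.0000 1.0000
    outer loop
      vertex 16.8 11.1 17.8
      vertex 13.5 1.5 17.8
      vertex 16.7 5.8 17.8
    endloop
  endfacet
  facet normal 0.8201 0.5722 0.0000
    outer loop
      vertex 16.8 11.1 0.0
      vertex 13.8 15.4 0.0
      vertex 13.8 15.4 17.8
    endloop
  endfacet
  facet normal 0.8201 0.5722 0.0000
    outer loop
      vertex 16.8 11.1 0.0
      vertex 13.8 15.4 17.8
      vertex 16.8 11.1 17.8
    endloop
  endfacet
  facet normal 0.3387 0.9409 0.0000
    outer loop
      vertex 13.8 15.4 0.0
      vertex 8.8 17.2 0.0
      vertex 8.8 17.2 17.8
    endloop
  endfacet
  facet normal 0.3387 0.9409 0.0000
    outer loop
      vertex 13.8 15.4 0.0
      vertex 8.8 17.2 17.8
      vertex 13.8 15.4 17.8
    endloop
  endfacet
  facet normal -0.2822 0.9594 0.0000
    outer loop
      vertex 8.8 17.2 0.0
      vertex 3.7 15.7 0.0
      vertex 3.7 15.7 17.8
    endloop
  endfacet
  facet normal -0.2822 0.9594 0.0000
    outer loop
      vertex 8.8 17.2 0.0
      vertex 3.7 15.7 17.8
      vertex 8.8 17.2 17.8
    endloop
  endfacet
  facet normal -0.8022 0.5970 0.0000
    outer loop
      vertex 3.7 15.7 0.0
      vertex 0.5 11.4 0.0
      vertex 0.5 11.4 17.8
    endloop
  endfacet
  facet normal -0.8022 0.5970 0.0000
    outer loop
      vertex 3.7 15.7 0.0
      vertex 0.5 11.4 17.8
      vertex 3.7 15.7 17.8
    endloop
  endfacet
  facet normal -0.9998 0.0189 0.0000
    outer loop
      vertex 0.5 11.4 0.0
      vertex 0.4 6.1 0.0
      vertex 0.4 6.1 17.8
    endloop
  endfacet
  facet normal -0.9998 0.0189 0.0000
    outer loop
      vertex 0.5 11.4 0.0
      vertex 0.4 6.1 17.8
      vertex 0.5 11.4 17.8
    endloop
  endfacet
  facet normal -0.8201 -0.5722 0.0000
    outer loop
      vertex 0.4 6.1 0.0
      vertex 3.4 1.8 0.0
      vertex 3.4 1.8 17.8
    endloop
  endfacet
  facet normal -0.8201 -0.5722 0.0000
    outer loop
      vertex 0.4 6.1 0.0
      vertex 3.4 1.8 17.8
      vertex 0.4 6.1 17.8
    endloop
  endfacet
  facet normal -0.3387 -0.9409 0.0000
    outer loop
      vertex 3.4 1.8 0.0
      vertex 8.4 0.0 0.0
      vertex 8.4 0.0 17.8
    endloop
  endfacet
  facet normal -0.3387 -0.9409 0.0000
    outer loop
      vertex 3.4 1.8 0.0
      vertex 8.4 0.0 17.8
      vertex 3.4 1.8 17.8
    endloop
  endfacet
  facet normal 0.2822 -0.9594 0.0000
    outer loop
      vertex 8.4 0.0 0.0
      vertex 13.5 1.5 0.0
      vertex 13.5 1.5 17.8
    endloop
  endfacet
  facet normal 0.2822 -0.9594 0.0000
    outer loop
      vertex 8.4 0.0 0.0
      vertex 13.5 1.5 17.8
      vertex 8.4 0.0 17.8
    endloop
  endfacet
  facet normal 0.8022 -0.5970 0.0000
    outer loop
      vertex 13.5 1.5 0.0
      vertex 16.7 5.8 0.0
      vertex 16.7 5.8 17.8
    endloop
  endfacet
  facet normal 0.8022 -0.5970 0.0000
    outer loop
      vertex 13.5 1.5 0.0
      vertex 16.7 5.8 17.8
      vertex 13.5 1.5 17.8
    endloop
  endfacet
  facet normal 0.9998 -0.0189 0.0000
    outer loop
      vertex 16.7 5.8 0.0
      vertex 16.8 11.1 0.0
      vertex 16.8 11.1 17.8
    endloop
  endfacet
  facet normal 0.9998 -0.0189 0.0000
    outer loop
      vertex 16.7 5.8 0.0
      vertex 16.8 11.1 17.8
      vertex 16.7 5.8 17.8
    endloop
  endfacet
endsolid part

The G0 Z moves step by Δz≈5.9 mm. Every layer's G1 loop is the same polygon, so the solid is a straight extrusion of it from z=0 to z≈17.8. Closing with flat bottom and top caps and triangulating gives 36 facets — a regular 10-sided prism (a cylinder approximated with 10 flat sides), circumscribed radius ≈ 8.6 mm, height ≈ 17.8 mm.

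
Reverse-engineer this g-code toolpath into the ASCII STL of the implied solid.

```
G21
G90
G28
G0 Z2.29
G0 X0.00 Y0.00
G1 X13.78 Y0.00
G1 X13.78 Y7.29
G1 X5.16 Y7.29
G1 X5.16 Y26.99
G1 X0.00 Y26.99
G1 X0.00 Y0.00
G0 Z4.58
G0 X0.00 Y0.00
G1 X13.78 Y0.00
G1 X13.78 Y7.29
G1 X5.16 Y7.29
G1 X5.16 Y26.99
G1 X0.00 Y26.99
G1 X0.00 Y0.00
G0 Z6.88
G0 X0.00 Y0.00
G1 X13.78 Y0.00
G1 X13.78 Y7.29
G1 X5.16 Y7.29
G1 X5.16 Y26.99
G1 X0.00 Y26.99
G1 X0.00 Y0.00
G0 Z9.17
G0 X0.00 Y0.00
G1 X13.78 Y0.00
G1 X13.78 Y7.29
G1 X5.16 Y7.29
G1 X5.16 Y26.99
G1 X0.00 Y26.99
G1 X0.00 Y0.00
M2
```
solid part
  facet normal 0.0000 0.0000 -1.0000
    outer loop
      vertex 13.78 7.29 0.00
      vertex 13.78 0.00 0.00
      vertex 0.00 0.00 0.00
    endloop
  endfacet
  facet normal 0.0000 0.0000 -1.0000
    outer loop
      vertex 5.16 7.29 0.00
      vertex 13.78 7.29 0.00
      vertex 0.00 0.00 0.00
    endloop
  endfacet
  facet normal 0.0000 0.0000 -1.0000
    outer loop
      vertex 5.16 26.99 0.00
      vertex 5.16 7.29 0.00
      vertex 0.00 0.00 0.00
    endloop
  endfacet
  facet normal 0.0000 0.0000 -1.0000
    outer loop
      vertex 0.00 26.99 0.00
      vertex 5.16 26.99 0.00
      vertex 0.00 0.00 0.00
    endloop
  endfacet
  facet normal 0.0000 0.0000 1.0000
    outer loop
      vertex 0.00 0.00 9.17
      vertex 13.78 0.00 9.17
      vertex 13.78 7.29 9.17
    endloop
  endfacet
  facet normal 0.0000 0.0000 1.0000
    outer loop
      vertex 0.00 0.00 9.17
      vertex 13.78 7.29 9.17
      vertex 5.16 7.29 9.17
    endloop
  endfacet
  facet normal 0.0000 0.0000 1.0000
    outer loop
      vertex 0.00 0.00 9.17
      vertex 5.16 7.29 9.17
      vertex 5.16 26.99 9.17
    endloop
  endfacet
  facet normal 0.0000 0.0000 1.0000
    outer loop
      vertex 0.00 0.00 9.17
      vertex 5.16 26.99 9.17
      vertex 0.00 26.99 9.17
    endloop
  endfacet
  facet normal 0.0000 -1.0000 0.0000
    outer loop
      vertex 0.00 0.00 0.00
      vertex 13.78 0.00 0.00
      vertex 13.78 0.00 9.17
    endloop
  endfacet
  facet normal 0.0000 -1.0000 0.0000
    outer loop
      vertex 0.00 0.00 0.00
      vertex 13.78 0.00 9.17
      vertex 0.00 0.00 9.17
    endloop
  endfacet
  facet normal 1.0000 0.0000 0.0000
    outer loop
      vertex 13.78 0.00 0.00
      vertex 13.78 7.29 0.00
      vertex 13.78 7.29 9.17
    endloop
  endfacet
  facet normal 1.0000 0.0000 0.0000
    outer loop
      vertex 13.78 0.00 0.00
      vertex 13.78 7.29 9.17
      vertex 13.78 0.00 9.17
    endloop
  endfacet
  facet normal 0.0000 1.0000 0.0000
    outer loop
      vertex 13.78 7.29 0.00
      vertex 5.16 7.29 0.00
      vertex 5.16 7.29 9.17
    endloop
  endfacet
  facet normal 0.0000 1.0000 0.0000
    outer loop
      vertex 13.78 7.29 0.00
      vertex 5.16 7.29 9.17
      vertex 13.78 7.29 9.17
    endloop
  endfacet
  facet normal 1.0000 0.0000 0.0000
    outer loop
      vertex 5.16 7.29 0.00
      vertex 5.16 26.99 0.00
      vertex 5.16 26.99 9.17
    endloop
  endfacet
  facet normal 1.0000 0.0000 0.0000
    outer loop
      vertex 5.16 7.29 0.00
      vertex 5.16 26.99 9.17
      vertex 5.16 7.29 9.17
    endloop
  endfacet
  facet normal 0.0000 1.0000 0.0000
    outer loop
      vertex 5.16 26.99 0.00
      vertex 0.00 26.99 0.00
      vertex 0.00 26.99 9.17
    endloop
  endfacet
  facet normal 0.0000 1.0000 0.0000
    outer loop
      vertex 5.16 26.99 0.00
      vertex 0.00 26.99 9.17
      vertex 5.16 26.99 9.17
    endloop
  endfacet
  facet normal -1.0000 0.0000 0.0000
    outer loop
      vertex 0.00 26.99 0.00
      vertex 0.00 0.00 0.00
      vertex 0.00 0.00 9.17
    endloop
  endfacet
  facet normal -1.0000 0.0000 0.0000
    outer loop
      vertex 0.00 26.99 0.00
      vertex 0.00 0.00 9.17
      vertex 0.00 26.99 9.17
    endloop
  endfacet
endsolid part

The G0 Z moves step by Δz≈2.29 mm. Every layer's G1 loop is the same polygon, so the solid is a straight extrusion of it from z=0 to z≈9.17. Closing with flat bottom and top caps and triangulating gives 20 facets — an L-shaped prism: outer 13.8 × 27 mm, arm thicknesses ≈ 7.29 mm (horizontal) and 5.16 mm (vertical), extruded 9.17 mm in z.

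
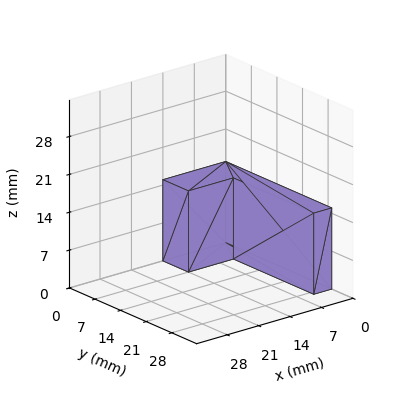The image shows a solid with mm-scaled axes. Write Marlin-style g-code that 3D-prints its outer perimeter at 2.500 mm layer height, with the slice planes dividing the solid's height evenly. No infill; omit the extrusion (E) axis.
Reading the render: the shape is an L-shaped prism: outer 14 × 29 mm, arm thicknesses ≈ 7 mm (horizontal) and 4 mm (vertical), extruded 15 mm in z (dimensions read to the nearest mm from the axis ticks). For the g-code, the solid's height is divided into equal slices at the stated Δz and each level perimeter traced with G1 moves after a G0 lift.

; perimeter-only toolpath
G21 ; units = mm
G90 ; absolute positioning
G28 ; home
; layer 1
G0 Z2.500
G0 X0.000 Y0.000
G1 X14.000 Y0.000
G1 X14.000 Y7.000
G1 X4.000 Y7.000
G1 X4.000 Y29.000
G1 X0.000 Y29.000
G1 X0.000 Y0.000
; layer 2
G0 Z5.000
G0 X0.000 Y0.000
G1 X14.000 Y0.000
G1 X14.000 Y7.000
G1 X4.000 Y7.000
G1 X4.000 Y29.000
G1 X0.000 Y29.000
G1 X0.000 Y0.000
; layer 3
G0 Z7.500
G0 X0.000 Y0.000
G1 X14.000 Y0.000
G1 X14.000 Y7.000
G1 X4.000 Y7.000
G1 X4.000 Y29.000
G1 X0.000 Y29.000
G1 X0.000 Y0.000
; layer 4
G0 Z10.000
G0 X0.000 Y0.000
G1 X14.000 Y0.000
G1 X14.000 Y7.000
G1 X4.000 Y7.000
G1 X4.000 Y29.000
G1 X0.000 Y29.000
G1 X0.000 Y0.000
; layer 5
G0 Z12.500
G0 X0.000 Y0.000
G1 X14.000 Y0.000
G1 X14.000 Y7.000
G1 X4.000 Y7.000
G1 X4.000 Y29.000
G1 X0.000 Y29.000
G1 X0.000 Y0.000
; layer 6
G0 Z15.000
G0 X0.000 Y0.000
G1 X14.000 Y0.000
G1 X14.000 Y7.000
G1 X4.000 Y7.000
G1 X4.000 Y29.000
G1 X0.000 Y29.000
G1 X0.000 Y0.000
M2 ; end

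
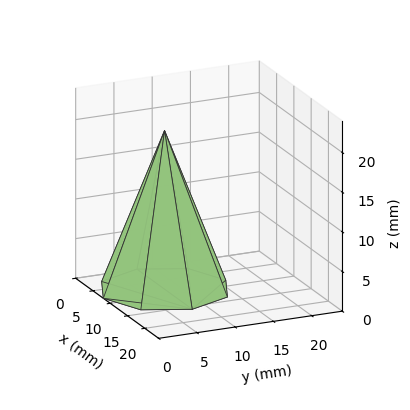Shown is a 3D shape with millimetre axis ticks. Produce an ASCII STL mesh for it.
Reading the render: the shape is a regular 8-sided pyramid, base circumscribed radius ≈ 8 mm, apex at z ≈ 20 mm (dimensions read to the nearest mm from the axis ticks). For the STL, each face is triangulated and given an outward normal.

solid part
  facet normal 0.0000 0.0000 -1.0000
    outer loop
      vertex 8.00 16.00 0.00
      vertex 13.66 13.66 0.00
      vertex 16.00 8.00 0.00
    endloop
  endfacet
  facet normal 0.0000 0.0000 -1.0000
    outer loop
      vertex 2.34 13.66 0.00
      vertex 8.00 16.00 0.00
      vertex 16.00 8.00 0.00
    endloop
  endfacet
  facet normal 0.0000 0.0000 -1.0000
    outer loop
      vertex 0.00 8.00 0.00
      vertex 2.34 13.66 0.00
      vertex 16.00 8.00 0.00
    endloop
  endfacet
  facet normal 0.0000 0.0000 -1.0000
    outer loop
      vertex 2.34 2.34 0.00
      vertex 0.00 8.00 0.00
      vertex 16.00 8.00 0.00
    endloop
  endfacet
  facet normal 0.0000 0.0000 -1.0000
    outer loop
      vertex 8.00 0.00 0.00
      vertex 2.34 2.34 0.00
      vertex 16.00 8.00 0.00
    endloop
  endfacet
  facet normal 0.0000 0.0000 -1.0000
    outer loop
      vertex 13.66 2.34 0.00
      vertex 8.00 0.00 0.00
      vertex 16.00 8.00 0.00
    endloop
  endfacet
  facet normal 0.8668 0.3584 0.3467
    outer loop
      vertex 16.00 8.00 0.00
      vertex 13.66 13.66 0.00
      vertex 8.00 8.00 20.00
    endloop
  endfacet
  facet normal 0.3584 0.8668 0.3467
    outer loop
      vertex 13.66 13.66 0.00
      vertex 8.00 16.00 0.00
      vertex 8.00 8.00 20.00
    endloop
  endfacet
  facet normal -0.3584 0.8668 0.3467
    outer loop
      vertex 8.00 16.00 0.00
      vertex 2.34 13.66 0.00
      vertex 8.00 8.00 20.00
    endloop
  endfacet
  facet normal -0.8668 0.3584 0.3467
    outer loop
      vertex 2.34 13.66 0.00
      vertex 0.00 8.00 0.00
      vertex 8.00 8.00 20.00
    endloop
  endfacet
  facet normal -0.8668 -0.3584 0.3467
    outer loop
      vertex 0.00 8.00 0.00
      vertex 2.34 2.34 0.00
      vertex 8.00 8.00 20.00
    endloop
  endfacet
  facet normal -0.3584 -0.8668 0.3467
    outer loop
      vertex 2.34 2.34 0.00
      vertex 8.00 0.00 0.00
      vertex 8.00 8.00 20.00
    endloop
  endfacet
  facet normal 0.3584 -0.8668 0.3467
    outer loop
      vertex 8.00 0.00 0.00
      vertex 13.66 2.34 0.00
      vertex 8.00 8.00 20.00
    endloop
  endfacet
  facet normal 0.8668 -0.3584 0.3467
    outer loop
      vertex 13.66 2.34 0.00
      vertex 16.00 8.00 0.00
      vertex 8.00 8.00 20.00
    endloop
  endfacet
endsolid part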